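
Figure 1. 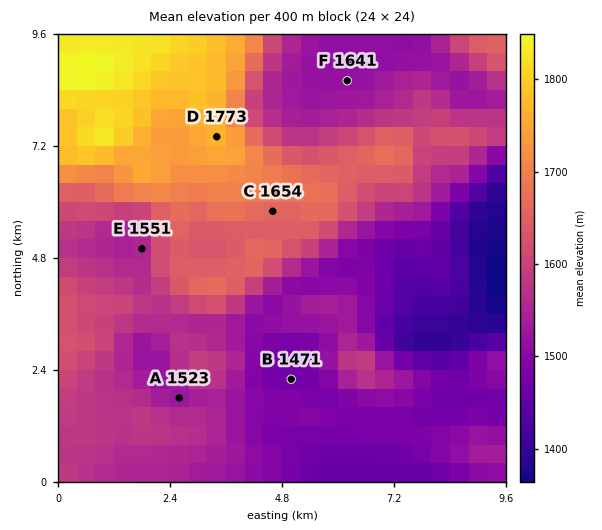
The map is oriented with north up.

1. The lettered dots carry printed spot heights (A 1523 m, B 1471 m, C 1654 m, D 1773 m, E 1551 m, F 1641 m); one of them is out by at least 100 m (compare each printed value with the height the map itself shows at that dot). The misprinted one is F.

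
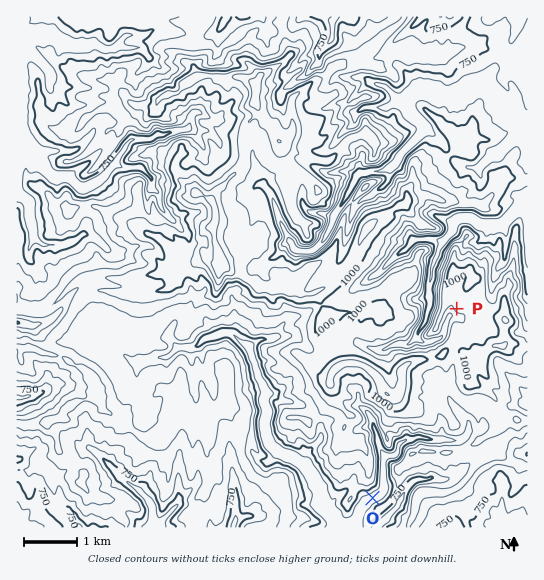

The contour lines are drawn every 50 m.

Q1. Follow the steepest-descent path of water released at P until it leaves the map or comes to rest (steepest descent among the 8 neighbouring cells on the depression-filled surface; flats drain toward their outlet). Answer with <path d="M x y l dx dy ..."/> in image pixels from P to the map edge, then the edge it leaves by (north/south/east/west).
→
<path d="M457 309l-8 8-4 9 0 5-7 8-3 0-5 3-8 0-5-5 2-7 7-9 0-6 4-9-1-21 2-7 0-9 2-2 1-6 4-7 0-4 1-3 3-2 1-4 8-8 2-3 0-7 6-5 11 0 9 7 23 0 20-20 4-3 1-3"/>
exit: east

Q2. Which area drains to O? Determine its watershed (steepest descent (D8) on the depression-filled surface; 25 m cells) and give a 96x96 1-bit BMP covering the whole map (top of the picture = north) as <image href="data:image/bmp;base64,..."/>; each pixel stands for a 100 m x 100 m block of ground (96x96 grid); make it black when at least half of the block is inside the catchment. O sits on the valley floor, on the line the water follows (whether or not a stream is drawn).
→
<image width="96" height="96" href="data:image/bmp;base64,Qk2+BAAAAAAAAD4AAAAoAAAAYAAAAGAAAAABAAEAAAAAAIAEAAATCwAAEwsAAAIAAAAAAAAA////AAAAAAAAAAAAAAAAAAAAAAAAAAAAAAAAAAAAAAAAAAAAAAAAAAAAAAAAAAAAAAAAAAAAAAAAAAAAAAAAABwAAAAAAAAAAAAAABwAAAAAAAAAAAAAAD4AAAAAAAAAAAAAAD4AAAAAAAAAAAAAAD8AAAAAAAAAAAAAAD8AAAAAAAAAAAAAAD8AAAAAAAAAAAAAAD8AAAAAAAAAAAAAAD+AAAAAAAAAAAAAAD/AAAAAAAAAAAAAAD//wAAAAAAAAAAAAH//+AAAAAAAAAAAB////gAAAAAAAAAAB////4AAAAAAAAAAB////8AAAAAAAAAAA////+AAAAAAAAAAA////+AAAAAAAAAAA////+AAAAAAAAAAB////+AAAAAAAAAAD////8AAAAAAAAAAD////8AAAAAAAAAAD/j//4AAAAAAAAAAH/j//gAAAAAAAAAAH/D//AAAAAAAAAAAH/D/+AAAAAAAAAAAD8D/+AAAAAAAAAAAB4B/+AAAAAAAAAAAAAAf+AAAAAAAAAAAAAAA8AAAAAAAAAAAAAAAQAAAAAAAAAAAAAAAAAAAAAAAAAAAAAAAAAAAAAAAAAAAAAAAAAAAAAAAAAAAAAAAAAAAAAAAAAAAAAAAAAAAAAAAAAAAAAAAAAAAAAAAAAAAAAAAAAAAAAAAAAAAAAAAAAAAAAAAAAAAAAAAAAAAAAAAAAAAAAAAAAAAAAAAAAAAAAAAAAAAAAAAAAAAAAAAAAAAAAAAAAAAAAAAAAAAAAAAAAAAAAAAAAAAAAAAAAAAAAAAAAAAAAAAAAAAAAAAAAAAAAAAAAAAAAAAAAAAAAAAAAAAAAAAAAAAAAAAAAAAAAAAAAAAAAAAAAAAAAAAAAAAAAAAAAAAAAAAAAAAAAAAAAAAAAAAAAAAAAAAAAAAAAAAAAAAAAAAAAAAAAAAAAAAAAAAAAAAAAAAAAAAAAAAAAAAAAAAAAAAAAAAAAAAAAAAAAAAAAAAAAAAAAAAAAAAAAAAAAAAAAAAAAAAAAAAAAAAAAAAAAAAAAAAAAAAAAAAAAAAAAAAAAAAAAAAAAAAAAAAAAAAAAAAAAAAAAAAAAAAAAAAAAAAAAAAAAAAAAAAAAAAAAAAAAAAAAAAAAAAAAAAAAAAAAAAAAAAAAAAAAAAAAAAAAAAAAAAAAAAAAAAAAAAAAAAAAAAAAAAAAAAAAAAAAAAAAAAAAAAAAAAAAAAAAAAAAAAAAAAAAAAAAAAAAAAAAAAAAAAAAAAAAAAAAAAAAAAAAAAAAAAAAAAAAAAAAAAAAAAAAAAAAAAAAAAAAAAAAAAAAAAAAAAAAAAAAAAAAAAAAAAAAAAAAAAAAAAAAAAAAAAAAAAAAAAAAAAAAAAAAAAAAAAAAAAAAAAAAAAAAAAAAAAAAAAAAAAAAAAAAAAAAAAAAAAAAAAAAAAAAAAAAAAAAAAAAAAAAAAAAAAAAAAAAAAAAAAAAAAAAAAAAAAAAAAAAAAAAAAAAAAAAAAAAAAAAAAAAAAAAAAAAAAAAAAAAAAAAAAAAAAAAAAAAAAAAA="/>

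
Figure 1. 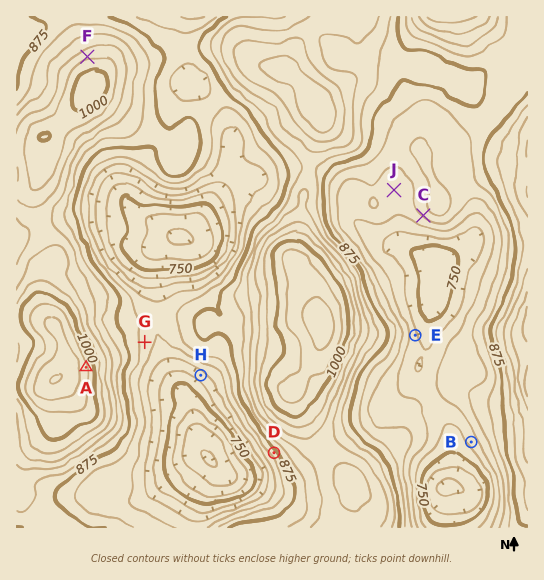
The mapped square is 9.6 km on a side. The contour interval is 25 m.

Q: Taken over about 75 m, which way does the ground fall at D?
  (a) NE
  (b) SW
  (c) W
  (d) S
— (b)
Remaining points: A E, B SW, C SW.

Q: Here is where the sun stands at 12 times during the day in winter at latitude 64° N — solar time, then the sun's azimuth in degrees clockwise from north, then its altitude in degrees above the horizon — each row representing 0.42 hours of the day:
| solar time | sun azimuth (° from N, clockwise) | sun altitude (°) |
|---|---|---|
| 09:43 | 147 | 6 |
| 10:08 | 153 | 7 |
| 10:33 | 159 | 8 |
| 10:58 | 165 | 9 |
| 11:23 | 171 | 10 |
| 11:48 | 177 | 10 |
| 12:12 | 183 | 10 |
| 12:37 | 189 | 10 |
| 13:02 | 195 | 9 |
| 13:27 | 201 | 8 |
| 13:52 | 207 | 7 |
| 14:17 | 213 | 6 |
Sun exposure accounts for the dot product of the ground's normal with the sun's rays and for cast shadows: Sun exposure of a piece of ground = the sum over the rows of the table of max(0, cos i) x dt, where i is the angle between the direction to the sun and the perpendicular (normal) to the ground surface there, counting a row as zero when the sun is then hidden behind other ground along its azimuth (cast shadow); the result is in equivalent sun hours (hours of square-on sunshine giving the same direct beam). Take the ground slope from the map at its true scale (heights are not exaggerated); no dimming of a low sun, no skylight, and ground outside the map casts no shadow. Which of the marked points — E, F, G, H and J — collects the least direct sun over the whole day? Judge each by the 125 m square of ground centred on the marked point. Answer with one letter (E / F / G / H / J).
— F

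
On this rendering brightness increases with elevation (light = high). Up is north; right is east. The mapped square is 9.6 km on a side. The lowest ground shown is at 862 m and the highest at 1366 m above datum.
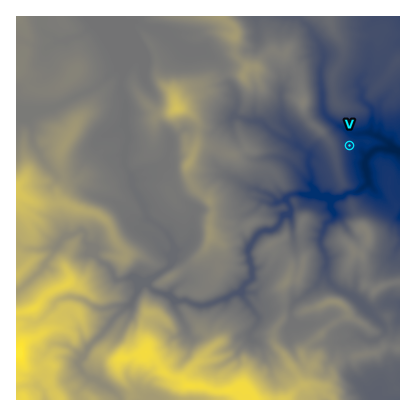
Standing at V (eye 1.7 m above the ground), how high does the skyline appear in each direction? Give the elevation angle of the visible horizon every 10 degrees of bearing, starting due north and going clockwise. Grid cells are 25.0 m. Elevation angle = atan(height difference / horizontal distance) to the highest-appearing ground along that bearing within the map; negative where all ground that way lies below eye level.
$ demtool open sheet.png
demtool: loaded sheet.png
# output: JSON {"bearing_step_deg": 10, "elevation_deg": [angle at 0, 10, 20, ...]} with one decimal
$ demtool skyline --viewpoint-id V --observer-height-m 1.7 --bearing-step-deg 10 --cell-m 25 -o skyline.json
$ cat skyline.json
{"bearing_step_deg": 10, "elevation_deg": [5.0, 4.3, 3.4, 2.2, 1.8, 1.4, 0.2, -0.2, -0.5, -1.6, -2.6, -0.6, -0.1, 0.0, 0.0, 0.9, 3.2, 5.8, 4.6, 4.5, 6.4, 8.6, 10.6, 12.2, 13.4, 14.2, 14.5, 14.4, 13.7, 12.2, 10.6, 7.6, 6.3, 4.0, 5.3, 5.6]}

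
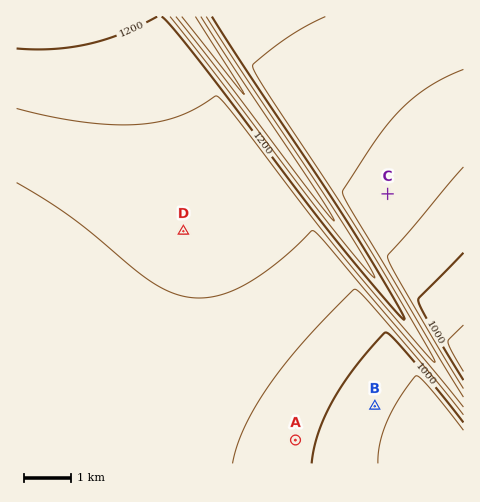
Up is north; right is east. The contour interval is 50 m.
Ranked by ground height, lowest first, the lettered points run B A C D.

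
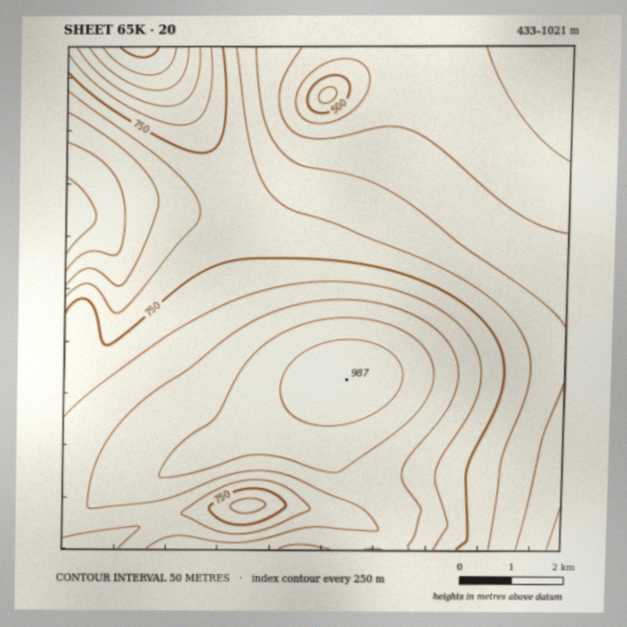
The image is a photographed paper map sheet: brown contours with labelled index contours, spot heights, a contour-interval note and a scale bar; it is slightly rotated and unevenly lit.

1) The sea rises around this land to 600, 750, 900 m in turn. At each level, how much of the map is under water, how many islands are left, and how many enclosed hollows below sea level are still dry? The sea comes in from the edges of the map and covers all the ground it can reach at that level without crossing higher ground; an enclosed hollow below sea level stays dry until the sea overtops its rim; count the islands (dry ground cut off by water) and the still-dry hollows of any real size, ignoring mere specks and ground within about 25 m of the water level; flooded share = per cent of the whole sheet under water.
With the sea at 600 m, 15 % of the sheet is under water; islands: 0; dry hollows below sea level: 0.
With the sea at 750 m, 51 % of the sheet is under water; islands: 0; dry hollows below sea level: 1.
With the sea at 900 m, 88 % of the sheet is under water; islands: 1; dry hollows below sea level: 0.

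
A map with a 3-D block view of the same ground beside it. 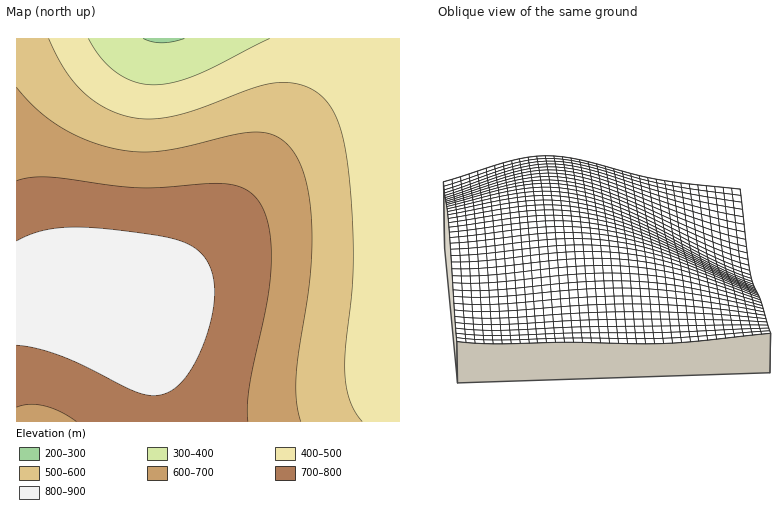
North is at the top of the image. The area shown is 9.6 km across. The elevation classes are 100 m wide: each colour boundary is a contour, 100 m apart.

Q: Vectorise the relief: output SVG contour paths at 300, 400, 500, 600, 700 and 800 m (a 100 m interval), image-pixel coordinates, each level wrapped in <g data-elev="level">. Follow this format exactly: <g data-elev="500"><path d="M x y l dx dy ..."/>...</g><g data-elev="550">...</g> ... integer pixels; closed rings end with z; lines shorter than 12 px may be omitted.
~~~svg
<g data-elev="300"><path d="M184 38l-22 5-10-1-9-4"/></g><g data-elev="400"><path d="M270 38l-75 38-23 7-18 2-20-3-18-9-14-15-14-20"/></g><g data-elev="500"><path d="M362 422l-7-10-5-12-5-26 0-24 7-56 1-28 0-44-4-48-4-24-4-20-7-16-7-12-10-10-11-6-14-3-14 0-24 5-54 20-25 8-23 3-22-2-26-10-22-16-17-21-16-32"/></g><g data-elev="600"><path d="M301 422l-5-22 0-24 14-96 2-54-2-26-5-22-6-18-9-12-7-8-8-4-9-3-10-1-20 2-50 13-24 4-24 1-24-4-28-8-26-14-23-16-21-23"/></g><g data-elev="700"><path d="M248 422l-1-16 2-18 18-86 4-40 0-22-3-18-6-14-8-12-12-9-18-3-80 4-28-2-66-9-18 0-16 4"/><path d="M16 407l14-3 14 2 16 6 16 10"/></g><g data-elev="800"><path d="M16 345l22 4 26 8 74 36 14 3 10-2 10-3 8-8 8-10 8-13 14-34 3-18 2-16-3-20-8-16-12-10-20-7-56-9-44-3-30 4-26 10"/></g>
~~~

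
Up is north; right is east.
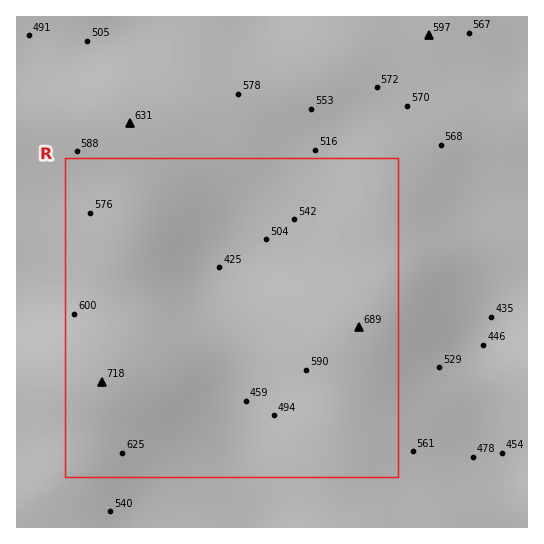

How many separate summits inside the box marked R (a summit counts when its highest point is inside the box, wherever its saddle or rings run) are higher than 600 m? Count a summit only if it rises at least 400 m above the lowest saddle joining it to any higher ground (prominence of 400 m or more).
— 0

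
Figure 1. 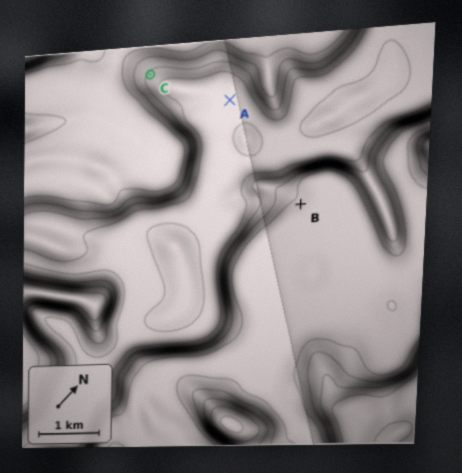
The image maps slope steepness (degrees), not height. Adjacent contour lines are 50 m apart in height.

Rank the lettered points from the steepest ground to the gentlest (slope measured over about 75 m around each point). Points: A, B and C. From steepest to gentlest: C B A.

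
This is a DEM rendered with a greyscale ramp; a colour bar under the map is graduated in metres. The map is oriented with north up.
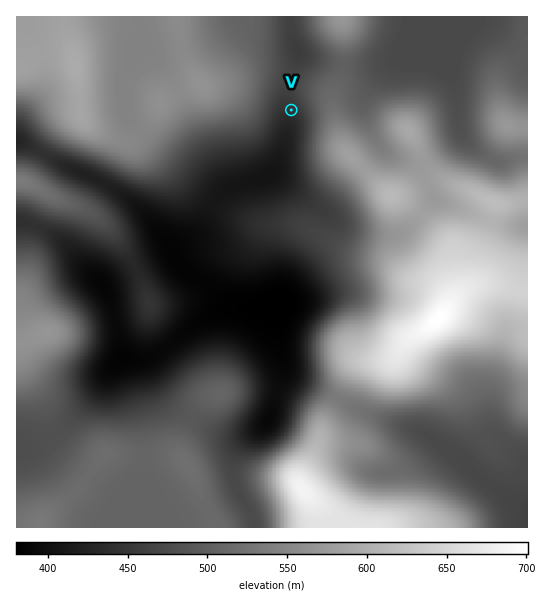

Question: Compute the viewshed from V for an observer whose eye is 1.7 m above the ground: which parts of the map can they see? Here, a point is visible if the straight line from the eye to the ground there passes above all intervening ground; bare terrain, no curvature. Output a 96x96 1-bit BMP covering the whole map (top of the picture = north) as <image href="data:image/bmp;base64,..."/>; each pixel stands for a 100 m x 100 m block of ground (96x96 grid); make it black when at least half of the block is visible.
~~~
<image width="96" height="96" href="data:image/bmp;base64,Qk2+BAAAAAAAAD4AAAAoAAAAYAAAAGAAAAABAAEAAAAAAIAEAAATCwAAEwsAAAIAAAAAAAAA////AAAAAAAEAAAAA8AAAAAAAACOAAAAB8AAAAAAAAD+AAAAB8AAAwAAAAD/AAAAB8AABgAAAAD/AAAAA4AAHgAAAAD/AAAAAYAAPgAAAAD/AAAAAIAA/AAAAAD/AAAAAIAD/AAAAAD/AAAAAAAH+AAAAAD+AAAAAAB/4AAAAAAeAAAAAH//wAAAAAAAAAAAAH//wAAAAAAAAAAAgH//gAAAAAAAAAABgD//gAAAAAAAAP8HAAH/gAAAAAAAA///AAB/gAAAAAAA////AAA/gAAAAAAA///+AAAf8AAAAAAA///+AAAP8AAAAAAA///8AAAP8AAAAAAA///8AAAH4AAAAAAA///8AAAH4AAAAAAB///8AAAD4AAAAAAB///8AAADwAAAAAAB+D//AAABwAAAAAAD8B////AAgAAAAAAD8A////AAAAAAAAAH8Af///AAAAAAAAAB8AH///AAAAAAAAAA8AD//+AAAAAAAAAAeAB//8AAAAAAAAAAOAA//4AAAAAAAAAAHAAA/gAAA/gAAAAAHAAAAAAA//wAAAAAPgAAAAAA//wAAAAA/gAAAAAA//4AAAAB/gAAAAAA//4AAAAH/gAAAAAAf/wAAAAP/gAAAAAAP/AAAAAf/gAOAAAAH4AAAAA/+AA+AAAADgAAAAA/4AB+AAAAAAAAAAA/AAB/AAAAAAAAAAAAAAD+AAAAAAAAAAAAAAD+AAAAAAAAAAAAAAH+AAAAAAAAAAAAAAH8AAAAAAAAAAAAAAH8AAAAAAAAAAAAAACAAAAAAAAAAAAAAAAAAAAAAAAAAAAAAAAAAAAAAAAAAAAAAAAAAAAAAAAAAAAAAAAAAAAAAAAAAAAAAAAAAAAAAAAAAAAAAAAAAAAAAAAAAAAAAAAAAAAAgAAAAAAAAAAAAAADgAAAAAAAAAAAAA//gAAAAAAAAAAAAP//AAAAAAAAAAAAA///AAAAAAAAAAAAA//+AAAAAAAAAAAAAf/+AAAAAAAAAAAAAP/+AAAAAAAAAAAAAD/8AAAAAAAAAAAAAB/8AAAAAAAAAAAAAA/8AAAAAAAAAAAAAAf8AAAAAAAAAAAAAAP8AAAAAAAAAAAAAAH+AAAAAAAAAAAAAAH/gAAAAAAAAAAAAAH/wAAAAAAAAAAAAAH/4AAAAAAAAAAAAAP/4AAAAAAAAAAAAAP/8AAAAAAAAAAAAAf/4AAAAAAAAAAAAAf/4AAAAAAAAAAAAA//wAAAAAAAAAAAAA//wAAAAAAAAAAAAB//gAAAAAAAAAAAAB//gAAAAAAAAAAAAB//AAAAAAAAAAAAAB/AAAAAAAAAAAAAAB/AAAAAAAAAAAAAAA/AAAAAAAAAAAAAAAeAAAAAAAAAAAAAAAGAAAAAAAAAAAAAAAAAAAAAAAAAAAAAAAAAAAAAAAAAAAAAAAAAAAAAAAAAAAAAAAAAAAAAAAAAAAAAAAAAAAAAAAAAAAAAAAAAAAAAAAAAAAAAAAAAAAAAAAAAAAAAAAAAAAAAAAAAAAAAAAAAAAAAAAAAAAAAAAAAAAAAAAA="/>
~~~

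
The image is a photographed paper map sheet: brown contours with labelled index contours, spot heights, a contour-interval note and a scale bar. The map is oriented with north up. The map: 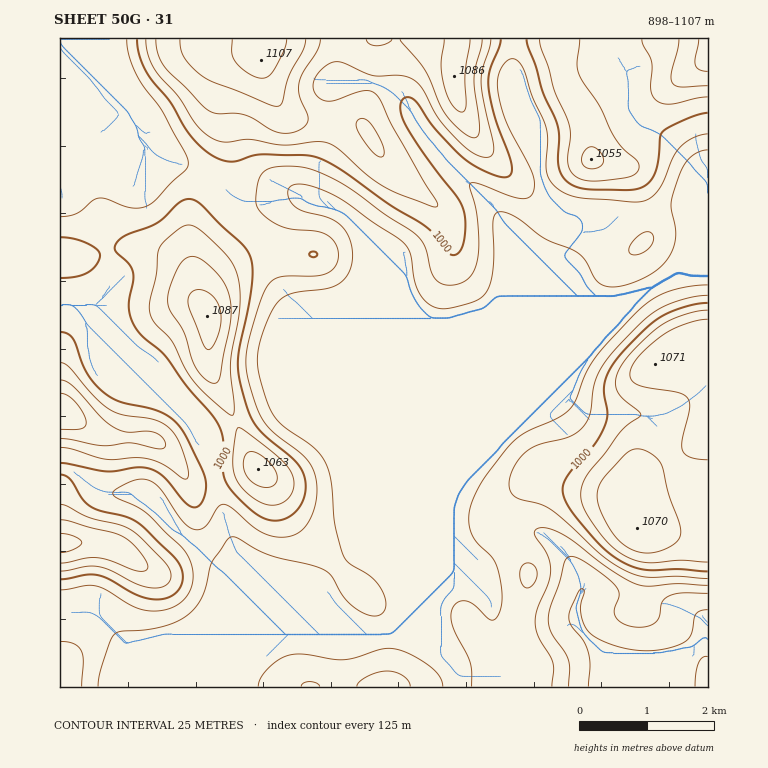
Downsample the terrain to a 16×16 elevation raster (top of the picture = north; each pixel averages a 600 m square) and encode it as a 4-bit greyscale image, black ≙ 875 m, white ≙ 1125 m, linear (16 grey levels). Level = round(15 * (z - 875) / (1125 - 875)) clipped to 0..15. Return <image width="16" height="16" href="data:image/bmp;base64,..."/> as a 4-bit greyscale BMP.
<image width="16" height="16" href="data:image/bmp;base64,Qk32AAAAAAAAAHYAAAAoAAAAEAAAABAAAAABAAQAAAAAAIAAAAATCwAAEwsAABAAAAAAAAAAAAAAABEREQAiIiIAMzMzAERERABVVVUAZmZmAHd3dwCIiIgAmZmZAKqqqgC7u7sAzMzMAN3d3QDu7u4A////AGRERVVUVTERVVRERERVIjJ4hURFREUzVbuFVVREVUi6h2d4VERWe7qImKlUREZ6usqXhURERFibl3l0RERER7t3i3RERERFm3eslURFRERXh5qHZEdURVR3iHZVeFVVZGVnZWiYdnl0VViZmpiWioZVe8yZi5aYiVas7aqsl5ib"/>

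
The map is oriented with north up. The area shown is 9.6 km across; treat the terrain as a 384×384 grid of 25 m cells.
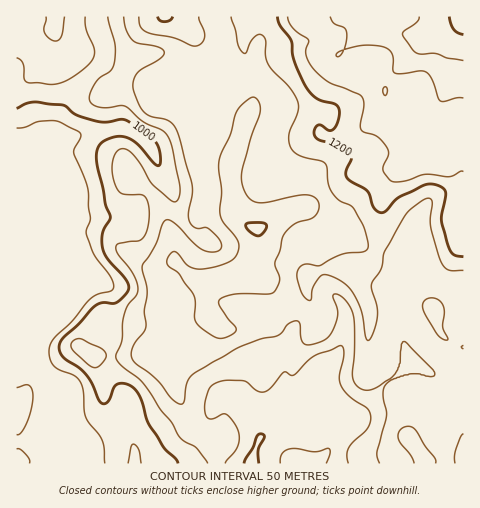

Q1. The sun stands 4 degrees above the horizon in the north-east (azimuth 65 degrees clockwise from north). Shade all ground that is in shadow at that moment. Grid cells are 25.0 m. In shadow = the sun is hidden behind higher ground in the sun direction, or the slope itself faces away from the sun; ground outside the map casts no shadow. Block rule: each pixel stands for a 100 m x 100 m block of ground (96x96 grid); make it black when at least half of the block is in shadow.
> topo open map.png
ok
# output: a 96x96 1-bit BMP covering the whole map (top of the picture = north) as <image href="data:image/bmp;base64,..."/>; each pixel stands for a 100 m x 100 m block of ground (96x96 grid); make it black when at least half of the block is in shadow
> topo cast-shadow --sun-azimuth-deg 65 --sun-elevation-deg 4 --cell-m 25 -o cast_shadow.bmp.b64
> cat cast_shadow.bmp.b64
<image width="96" height="96" href="data:image/bmp;base64,Qk2+BAAAAAAAAD4AAAAoAAAAYAAAAGAAAAABAAEAAAAAAIAEAAATCwAAEwsAAAIAAAAAAAAA////AAAAAAAAA+P//gA/4A///AYAD+f//8AfwAf//AYAH////+AMAAP/+AQAP///++AAAAP/+AwAf///+cAAAAH/8AwA////8AAAAIH/4A4B////8AAAAcP/wA4D////8AAAAcf/wAQH////8AAAAI//gAAP////8AAAAI//gAAP////8AAAB4//gAAf////4AAAB///wAAf////4AAAD///4AAf////wABwD///wAAf////wADwD///gAA/////gADwD//gAAD/////gADwD//gAAD/////AABwB//gAAD////+AAAAB//AAAD////8AAAAB//AAAD////8AAAAB//AAAD//z/4AAAAA//gABz//x/wAAAAI//gAP7//h/wAAAAcf/gB/5/+B/gAcAA+P/gD/w/8B/gB+AAfD/gH/A/8D/gD+AAfh/gH+B/8H/wD8AAPh/gP8D/8H/8H4AAPh/gP8B//H/8HwAAHh/gf4B//j/8PwAAHh/gf4A//z/8PgAAHx/wf4A////8PgABjx/gP4A////4fgADjh/gPwAf///4fgADDh/gHgAf///4/gAAHD/ADAAf///5/gAAHD/AAAA////5/gAAPH+AAAAf///7/AAAPH+AAAAf////+AAAOD8AfwAf////4AAAGB4Af+AP////gAAAEAAAf/kH////AAAAAAAAf/8H////AD4AAAAAf/8D////AP+AAAAAf/4B//x/A//AAAAAf/wA//h/A//gAAAAf/wD//j/h//gAAAAf/wH//D/j//gAAB4P/wf//D/D//gAAH4P/j///H/H//AAA/8P/j///H/H/8AAB/8H/j///H+H/4AAD/8H/j///z+P/wAAD/8D/j///x+f/gAAD/8D/h///w8//gAAD/8B/x///wd//gAAH/8B/w///wP//gAAP/8B/wP//4H//gAAf/8B/xj//4H//gAAP/8B/wB//8H//gAAP/8A/gA//8P//gAAP+AA/gAf/4P//gAAP8AAeAAP/4f//gAAf4AAIAP//4f//gAB/4AAAA///w//fgAH//+AAB///w/+fwAf///4AD///B/+fwAf///8AD///H/+fwAf/7/4AD/////+f4Afz4/wAB/////8P4APz+fgAA/////8P8APj//gAAf////4H8APj/4AAAP////4D8APn/4AAAH////gB8H/v/4AAAD///8AB8P///4AAAO///4AD8f///8AAAOP5/4AD/////8AQAODw/wAB/////8A8AGAAfwAB/////8B+AAAAPwAA////98D/AAAAPwAA////4YD/AAAAHgAB////wAD/AAAAHAAH////gAB+AAAHAAAP////A/B+AAAf4AAP///+A/8eA4A//8AP///4A//EB8B///wH///wA//AB8A///+D///gA//AB8A///+D///gAf/AB8Af///D///4AH/Ah8Af//+D///+AB4D44AP//4D8//+AAAH4QAH//AD8f/MAAAPwAAD/+AD8P+AAAAHwAAB/8AB8H+AAAADw="/>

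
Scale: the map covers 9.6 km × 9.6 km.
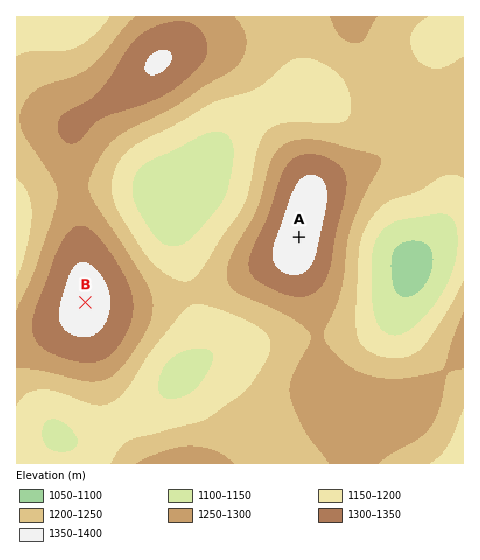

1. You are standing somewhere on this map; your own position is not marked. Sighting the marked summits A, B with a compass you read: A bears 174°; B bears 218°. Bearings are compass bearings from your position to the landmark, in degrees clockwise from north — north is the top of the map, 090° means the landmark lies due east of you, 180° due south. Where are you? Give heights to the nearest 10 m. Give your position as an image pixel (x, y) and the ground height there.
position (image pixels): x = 280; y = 54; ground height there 1210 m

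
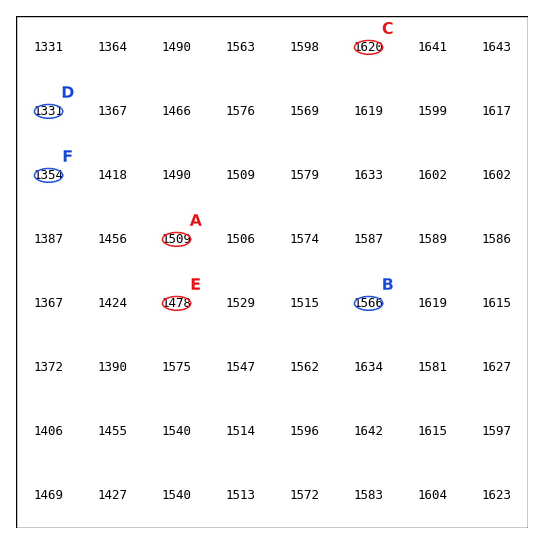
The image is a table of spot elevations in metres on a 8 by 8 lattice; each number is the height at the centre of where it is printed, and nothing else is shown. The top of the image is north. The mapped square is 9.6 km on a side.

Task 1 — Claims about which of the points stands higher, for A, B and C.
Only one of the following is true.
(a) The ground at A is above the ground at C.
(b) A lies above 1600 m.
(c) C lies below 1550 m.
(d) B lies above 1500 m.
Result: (d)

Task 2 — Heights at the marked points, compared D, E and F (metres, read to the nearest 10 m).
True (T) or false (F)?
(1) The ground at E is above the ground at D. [T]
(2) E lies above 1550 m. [F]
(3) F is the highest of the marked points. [F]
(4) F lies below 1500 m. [T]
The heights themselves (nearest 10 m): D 1330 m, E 1480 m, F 1350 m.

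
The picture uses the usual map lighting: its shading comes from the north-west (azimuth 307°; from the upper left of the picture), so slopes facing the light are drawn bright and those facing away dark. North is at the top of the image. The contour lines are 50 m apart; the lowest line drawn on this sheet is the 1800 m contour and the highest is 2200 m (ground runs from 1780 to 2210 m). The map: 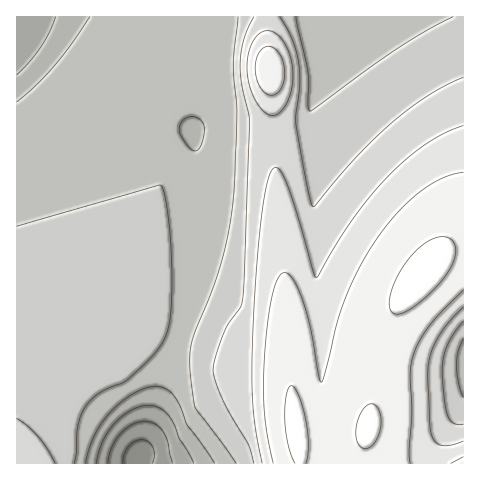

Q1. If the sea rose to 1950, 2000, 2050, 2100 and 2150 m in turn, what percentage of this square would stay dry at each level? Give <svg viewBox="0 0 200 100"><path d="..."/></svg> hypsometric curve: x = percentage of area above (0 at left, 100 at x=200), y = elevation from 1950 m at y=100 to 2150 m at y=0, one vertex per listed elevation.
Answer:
<svg viewBox="0 0 200 100"><path d="M189 100l-56-25-54-25-23-25-21-25"/></svg>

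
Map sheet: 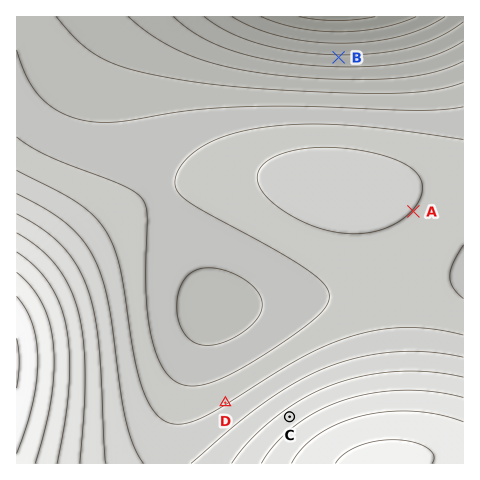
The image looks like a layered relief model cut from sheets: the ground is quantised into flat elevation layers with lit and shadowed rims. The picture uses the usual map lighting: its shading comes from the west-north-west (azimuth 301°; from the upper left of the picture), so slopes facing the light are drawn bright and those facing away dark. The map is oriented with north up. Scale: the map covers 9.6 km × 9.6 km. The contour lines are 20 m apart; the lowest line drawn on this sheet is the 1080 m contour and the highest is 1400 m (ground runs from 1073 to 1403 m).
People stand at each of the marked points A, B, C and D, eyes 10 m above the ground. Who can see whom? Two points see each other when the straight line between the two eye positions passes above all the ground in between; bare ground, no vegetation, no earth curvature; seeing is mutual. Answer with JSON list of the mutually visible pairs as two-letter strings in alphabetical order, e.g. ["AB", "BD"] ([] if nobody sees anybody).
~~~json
["AC", "AD", "CD"]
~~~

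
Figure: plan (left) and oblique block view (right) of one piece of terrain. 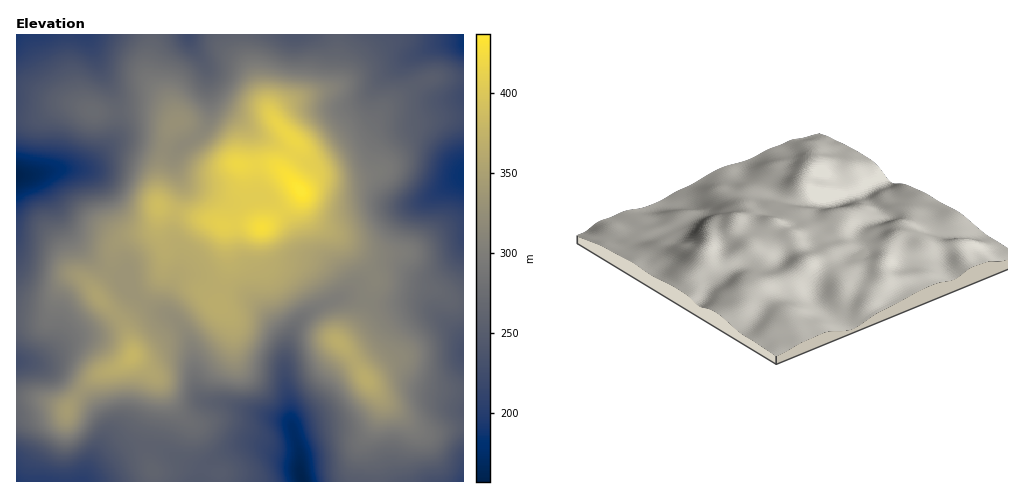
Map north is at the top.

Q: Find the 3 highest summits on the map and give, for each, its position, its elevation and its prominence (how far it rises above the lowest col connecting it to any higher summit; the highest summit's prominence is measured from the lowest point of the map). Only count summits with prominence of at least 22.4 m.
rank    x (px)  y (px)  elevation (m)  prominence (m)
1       301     191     437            280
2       132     355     378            43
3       339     343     368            59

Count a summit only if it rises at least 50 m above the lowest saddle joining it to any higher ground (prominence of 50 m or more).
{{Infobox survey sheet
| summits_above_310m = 2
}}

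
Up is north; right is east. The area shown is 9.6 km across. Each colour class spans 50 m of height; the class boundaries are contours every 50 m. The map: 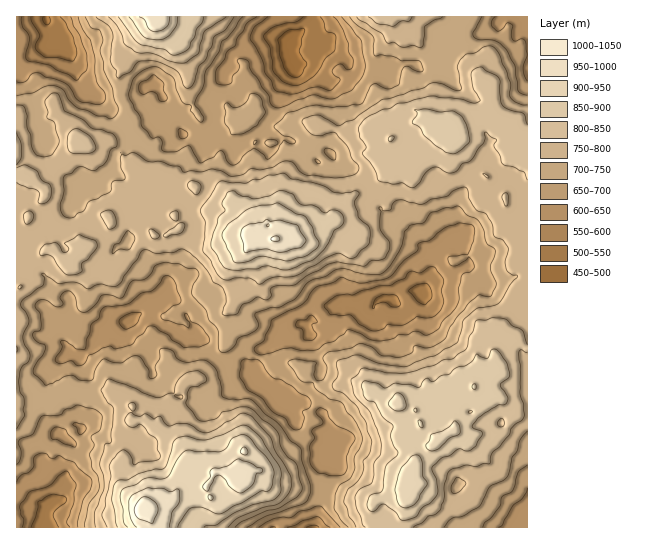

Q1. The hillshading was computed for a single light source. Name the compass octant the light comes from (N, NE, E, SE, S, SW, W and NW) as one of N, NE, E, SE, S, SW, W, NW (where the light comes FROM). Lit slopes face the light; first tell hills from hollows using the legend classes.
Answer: W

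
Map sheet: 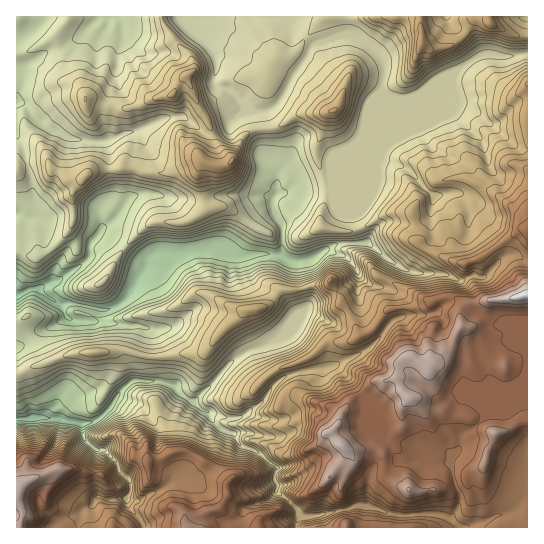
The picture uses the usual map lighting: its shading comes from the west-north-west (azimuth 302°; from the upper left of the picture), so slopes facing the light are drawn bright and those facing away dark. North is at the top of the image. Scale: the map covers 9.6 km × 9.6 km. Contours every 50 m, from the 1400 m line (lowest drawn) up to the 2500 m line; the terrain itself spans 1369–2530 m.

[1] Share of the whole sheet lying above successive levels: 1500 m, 97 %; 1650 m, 84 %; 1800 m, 56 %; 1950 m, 41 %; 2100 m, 29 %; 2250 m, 20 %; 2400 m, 4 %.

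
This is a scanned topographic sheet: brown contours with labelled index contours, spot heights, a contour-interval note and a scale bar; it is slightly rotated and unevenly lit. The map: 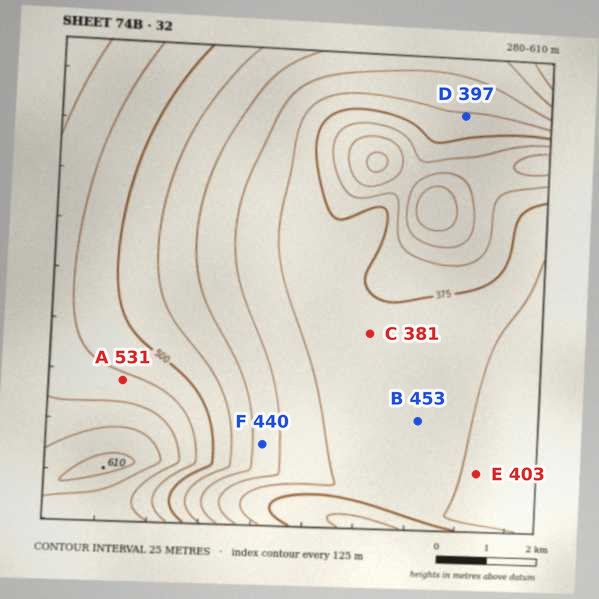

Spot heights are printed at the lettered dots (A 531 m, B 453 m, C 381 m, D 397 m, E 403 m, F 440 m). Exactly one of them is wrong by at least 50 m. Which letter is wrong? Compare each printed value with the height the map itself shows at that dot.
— B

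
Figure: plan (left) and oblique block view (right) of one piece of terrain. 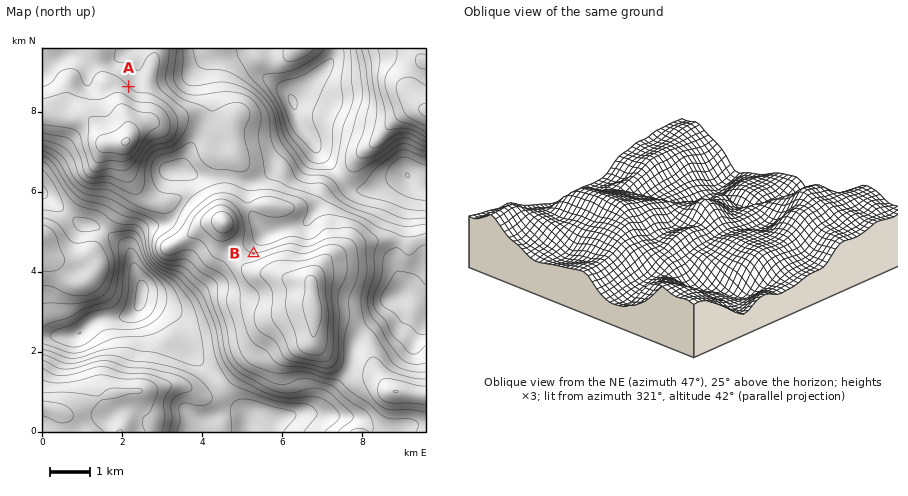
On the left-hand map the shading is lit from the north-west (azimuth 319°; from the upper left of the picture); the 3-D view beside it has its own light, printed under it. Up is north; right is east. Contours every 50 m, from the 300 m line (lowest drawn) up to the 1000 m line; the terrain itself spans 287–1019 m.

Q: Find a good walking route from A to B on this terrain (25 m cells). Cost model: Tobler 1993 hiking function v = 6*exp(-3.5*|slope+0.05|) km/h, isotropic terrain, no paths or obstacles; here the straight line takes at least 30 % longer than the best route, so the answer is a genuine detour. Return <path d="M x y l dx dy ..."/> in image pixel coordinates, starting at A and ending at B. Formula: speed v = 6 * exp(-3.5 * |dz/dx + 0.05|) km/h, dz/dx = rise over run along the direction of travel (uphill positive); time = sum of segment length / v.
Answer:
<path d="M128 86l8 4 14 0 22 12 2 2 12 6 4 4 24 50 8 8 8 14 6 6 10 20 0 30 6 10 2 2"/>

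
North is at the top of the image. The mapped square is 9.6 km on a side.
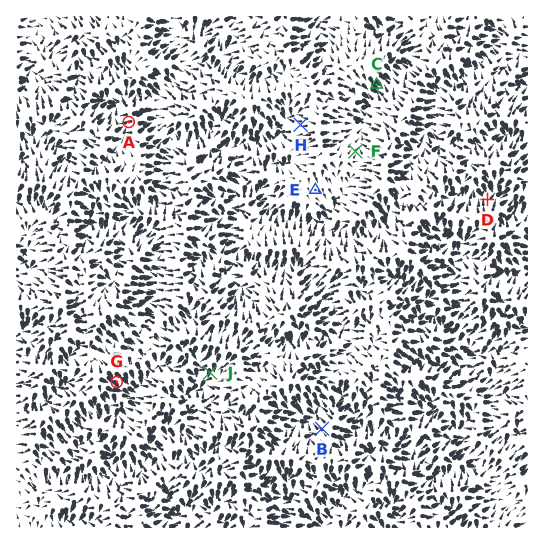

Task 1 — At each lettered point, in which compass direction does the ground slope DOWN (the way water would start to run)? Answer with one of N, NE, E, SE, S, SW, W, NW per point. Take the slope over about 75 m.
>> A W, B NW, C SE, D N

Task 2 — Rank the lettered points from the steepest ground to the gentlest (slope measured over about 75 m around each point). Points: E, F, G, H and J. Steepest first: G J H F E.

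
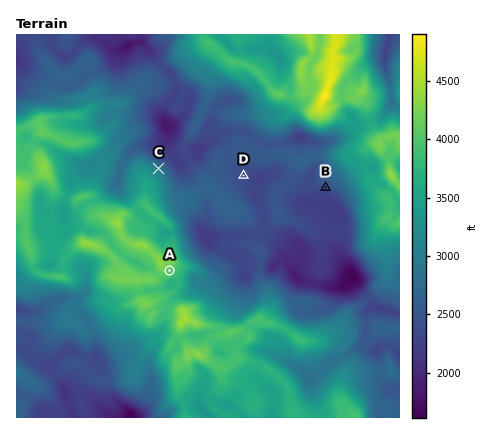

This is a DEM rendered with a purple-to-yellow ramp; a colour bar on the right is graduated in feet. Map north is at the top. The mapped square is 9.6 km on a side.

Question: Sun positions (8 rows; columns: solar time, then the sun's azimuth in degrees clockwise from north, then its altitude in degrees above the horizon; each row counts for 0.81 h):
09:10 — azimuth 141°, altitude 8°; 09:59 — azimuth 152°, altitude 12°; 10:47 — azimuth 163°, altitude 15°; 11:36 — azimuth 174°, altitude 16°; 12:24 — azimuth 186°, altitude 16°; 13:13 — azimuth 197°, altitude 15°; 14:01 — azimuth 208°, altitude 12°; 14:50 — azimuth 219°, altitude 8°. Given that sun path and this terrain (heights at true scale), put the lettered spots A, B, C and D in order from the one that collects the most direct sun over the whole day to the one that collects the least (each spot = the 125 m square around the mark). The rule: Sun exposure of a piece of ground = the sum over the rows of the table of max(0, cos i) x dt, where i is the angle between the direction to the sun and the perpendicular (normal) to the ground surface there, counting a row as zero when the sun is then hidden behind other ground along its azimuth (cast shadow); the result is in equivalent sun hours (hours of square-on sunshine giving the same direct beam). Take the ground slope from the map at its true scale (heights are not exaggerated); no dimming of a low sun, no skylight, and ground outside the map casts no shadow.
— B > A > D > C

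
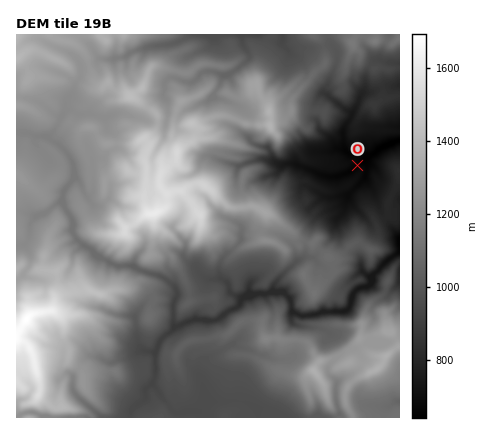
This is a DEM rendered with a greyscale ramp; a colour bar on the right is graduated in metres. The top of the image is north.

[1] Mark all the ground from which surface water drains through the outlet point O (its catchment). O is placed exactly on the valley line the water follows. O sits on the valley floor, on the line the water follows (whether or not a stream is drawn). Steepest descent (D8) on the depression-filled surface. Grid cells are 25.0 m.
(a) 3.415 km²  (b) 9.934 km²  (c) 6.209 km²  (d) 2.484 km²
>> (c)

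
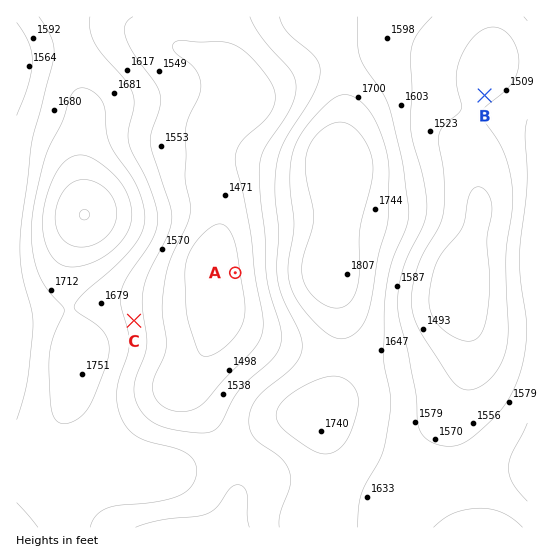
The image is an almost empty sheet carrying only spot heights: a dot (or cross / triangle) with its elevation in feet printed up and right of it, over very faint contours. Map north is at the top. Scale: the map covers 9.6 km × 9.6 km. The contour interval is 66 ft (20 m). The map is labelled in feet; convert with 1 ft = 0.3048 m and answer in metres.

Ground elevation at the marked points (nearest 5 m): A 435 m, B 455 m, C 490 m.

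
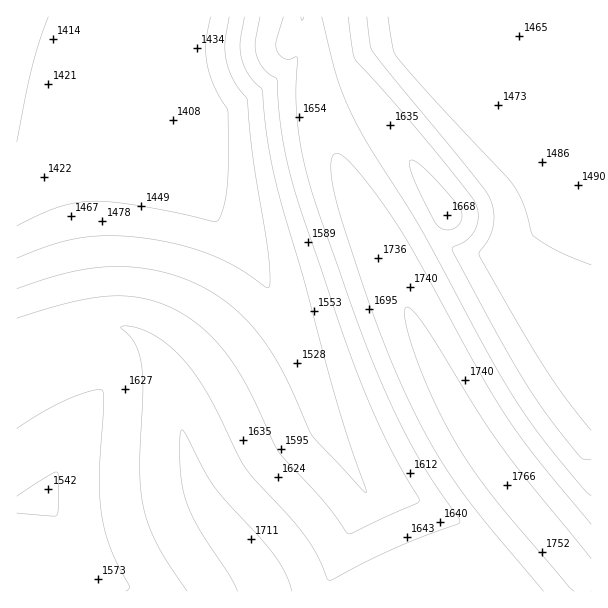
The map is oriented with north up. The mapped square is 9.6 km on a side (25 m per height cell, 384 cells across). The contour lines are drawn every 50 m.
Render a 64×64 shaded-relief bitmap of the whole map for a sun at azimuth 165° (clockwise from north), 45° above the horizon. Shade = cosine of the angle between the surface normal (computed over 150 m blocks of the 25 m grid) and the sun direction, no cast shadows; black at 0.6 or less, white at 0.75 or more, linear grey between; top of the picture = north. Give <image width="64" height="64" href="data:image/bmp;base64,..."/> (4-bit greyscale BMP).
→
<image width="64" height="64" href="data:image/bmp;base64,Qk12CAAAAAAAAHYAAAAoAAAAQAAAAEAAAAABAAQAAAAAAAAIAAATCwAAEwsAABAAAAAAAAAAAAAAABEREQAiIiIAMzMzAERERABVVVUAZmZmAHd3dwCIiIgAmZmZAKqqqgC7u7sAzMzMAN3d3QDu7u4A////AKqqqpd4mrzMzMzMzLu6mqqqhmZnd4iImZqqq7vP/t3dqqqqqZqrvMzMzMzMy7qaqqqWVmZ3eIiJmaqqq87u3cyqqqqru7zMzMzMzMzMuZmZqpZVVmZ3eIiJmZqs7u3cuqqqqqu7u8zMzMzMzMuYmZmZmFVVVmZ3eIiJmb7u7cuoqqqqq7u7u8zMzMzMyoiImZmZVEVVZmZ3d4ib3u7cupeqqqq7u7u7vMzMzMyoiIiImZlkREVVVmZ3eL3u7cuphqqqqqqru7u7vMzMy4iIiIiJmYQzREVVVmeb7u7cuph2qqqaqqqru7u7vMy5iIiIiIiJhjMzREVVec7u7dyph2WZmZqqqqqqu7u7y5iIiIiIiIiHMiMzRFit7u7dy5h2VaqZqqqqqqqqu7u6iIiIiIiIiIhSIjRXnN7u7dy6h2VVy6mZmZqqqqqqu7mIiIiIiIiIiIZWaJve7u7dy6l2VUXu26mZmZmqqqqrqIiIiIiIiIiIqqq83d7u7dy6mGVURu7uuZmZmZmaqqqZmIiIiIiIiIm7vM3d3u7dy6mHZURG7u7ZmZmZmZmaqpmZmIiIiIiIirvMzd3d3dzLmHZVREXu7uuZmZmZmZmpmZmZmIiIiIiru8zN3d3dzLqHZVRFVe7u7ZmZmZmZmamZmZmZmIiIibu7zMzd3dzLqYdlVVVU7u7uuZmZmZmZqZmZmZmZmIiKu7vMzN3dzLqYdlVVVmXu7u7amZmZmZmZmZqqqqqZmKu7u8zMzMzLupdmVVVmdu7u7uuZmZmZmZmZmqqqqqqqq7u7zMzMzMuph2ZVVmd47u7u7amZmZmZmZmZmqqqqqqru7vMzMzMuph3ZVVmd4ju7u7uyZmZmZmZmZmZqqqqqqu7u8zMzMu6mHZmZmd4ie7u7u7bmZmZmZmZmZmZqqqqq7u7zMzMu6mIdmZmd4iZ7u7u7uypmZmZmZmZmZmZqaqru7u8zMu7qYd2Zmd4iZnu7u7u7bqpmZiJmZmZmZmZqqu7u7vMu7qYh2Zmd4iZmu7u7u7u26qqmIiJmZmZmZmqq7u7u7u7qph3Zmd4iZmq7u7u7u7cuqqIiIiJmZmZmqqru7u7u7upiHdmd4iZmqrN7u7u7t3LqXeIiIiJmZmaqqu7u7u7uqmHd2d3iJmaqnm83u7u7cuXd3eIiIiJmZqqq7u7u7u6mId3d3iJmaqqNFebzd3duXZnd3iIiIiImqqru7u7u6qYd3d3iJmaqqozM0V4mamGVWZnd3iIiIiqqqu7u7u6qZh3d3eImZqqqjMzMzREVERVVmZ3d3iIiaqqq7u7u7qph3d3eImZqqqqMzMzMzMzREVVZmd3d4iKqqqru7u7qpmHd3d4iZmqqqozMzMzMzNERVVWZnd3d4qqqqq7u7uqmId3d4iZmqqqqjMzMzMzM0REVVZmZnd3mqqqqru7uqmYd3d3iJmaqqqqMzMzMzMzRERFVWZmZ3iqqqqqu7uqqYh3d3iJmaqqqqozMzMzMzNEREVVVmZmeaqqqqq7uqqZh3d3eImZqqqqqjMzRERERERERFVVZmaKqqqru7u6qZh3d3eJmZmqqqqqMzREREREREREVVVWaJqqqru7u6qpiHd3rN3LqqqqqqozRERERERERERFVVZ5mqqqu7u7qpmHd43///7LqqqqqjRERERERERERERVVomaqqq7u7qqmId3z////9y6qqqqNERERERERERERFVomZqqqru7uqmYd2nv///+3LuqqqpERERVVUREREREVomZmqqqq7uqqYd2fN3u7t3Lu6qqqkRERVVVVURERFV4mZmaqqqqqqqYh2adupmau7u6qqqqZVVVVVVVVVVWZ4mZmZmqqqqqqZh3Z8yoZVeJqqqqqqqYh3dmZmZmZ3iJmZmZmZqqqqqpiHZqy5dURWiaqqqqqpqqqZmZmImZmZmZmZmZmaqqqpmHZoy6hkRFaJmqqqqqmqqru7u7qqqpmZmZmZmZmqqqmIdmvKhkREV4maqqqqqaqru7u7u7qqqZmZmZmZmZmqmYd2jLl1Q0VniZqqqqqpmqu7u7u7uqqpmZmZmImZmZmZh3e7l1Q0VniZqqqqqqmaqru7u7u7qqqZmZiIiImZmZiHecqGQzRXiJmqqqqqqZqqu7vMu7u6qpmZiIiIiJmZmId7qGVDRWeJmqqqqqqpmqq7vMzLu7u6qpmIiIiImZmYh5uXVDRWeJmaqqqqqqmZqru8zMy7u7u7qZiHd4iJmZiIuoZDNFeImaqqqqqqqZmqq7vMzMu7u7u7uYd3eImZmYmoZUNFZ4maqqqqqqqomZqru8zMy7u7u8zcqHd4iZmZipdUNFZ4mZqqqqqqqqiJmqu7vMzMu7u7zN7tp3eJmZmahkNEV4iZqqqqqqqqqImZqru8zMy7u7u8ze/8h4maqZl1Q0VniZqqqqqqqqqoiJmqq7vMy7u7uqu83v/ZiZqqmFREVniZqqqqqqqqqqiIiZqru7u7u7qqqqq87/2ZqqqWVEVniaqqqqqqqqqqqIiJmaq7u7u7qqmYiJq977mqu6dVZ4mqqqqqqqqqqqqoiIiZqqu7u7uqmHdmZ4m8uaq7uYmaqqqqqqqqqqqqqqiIiImaq7u7uqmIZlRFZ5q6q7u7u7u6qqqqqqqqqqqqp3eIiZqqu7u6qYdlQzRWiaqru7u7u7uqqqqqqqqqqqqnd4iImaqru7qph2VDNFaJqqu7zLu7u6qqqqqqqqqqqq"/>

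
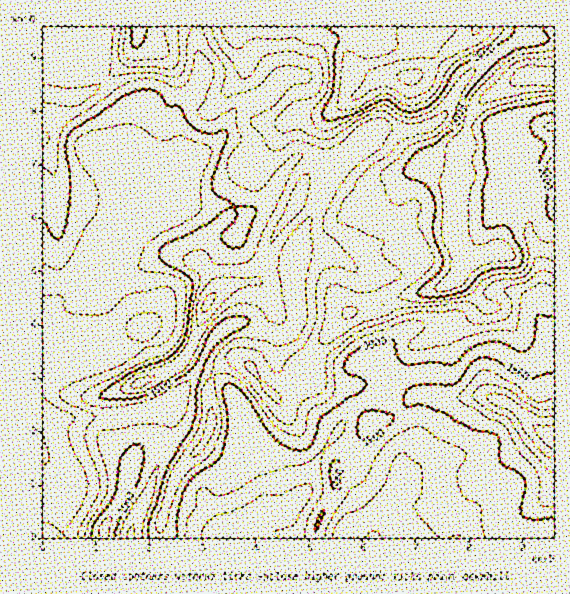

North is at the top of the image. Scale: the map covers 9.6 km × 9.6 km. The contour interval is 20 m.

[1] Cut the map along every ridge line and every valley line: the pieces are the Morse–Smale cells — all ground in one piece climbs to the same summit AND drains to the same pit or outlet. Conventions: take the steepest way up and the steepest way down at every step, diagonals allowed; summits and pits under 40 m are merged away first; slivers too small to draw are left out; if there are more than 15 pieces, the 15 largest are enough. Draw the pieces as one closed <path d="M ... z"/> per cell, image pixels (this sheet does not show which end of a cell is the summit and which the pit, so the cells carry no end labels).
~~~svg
<path d="M553 26l-25 0-7 13-17 10-32 22-14 17-15 28-8 7-20 7-22 0-12-3-5 2-36 32-12 14 1-7-10-7-12-6-9 1 3-47-8-25-5-6-3-1 5-5 5-45-98-1 0 19 5 20 0 10-7 14-16 16-2 6 2 50-8 16-47 49-1-34-4-20-4-7-20-16-12-7-22-21-8-4-11-1 0 301 75 0 31-6 17-8 5 12 0 17-3 11-12 28-6 22-15 28-3 17 31-1-1-16 13-41 9-15 19-20 7-12 2-8-2-38 5-14 9-10 8-4 14 3 9 9 9 14 12 12 4 1 16-9 14-13 8-27 12-16 20-20 30-7 17-9 33-6 23-9 6-6 7-19 11 1 22-7 5-19 7-13 10-12 7-2 27-1z"/><path d="M457 278l-16 9-12 4-33 6-17 9-30 7-20 20-12 16-8 27-14 13-16 9-4-1-12-12-9-14-9-9-14-3-8 4-9 10-5 14 2 21 0 17-2 8-7 12-19 20-9 15-13 41 1 16 153 1 3-17 16-28 1-29 14-16-14-13 12-19 13-11 19-8 6-12 8-6 28-5 28 3 4-2 12-12-11-11-5-11 0-9 22-14 14-13z"/><path d="M491 350l-16 3-9 8 16 18 6 18-13-2-11 3-16 0-19-4-14 1-22 22-22 5-10 18-12 8 4 7 1 20 4 14 19 24 1 6-3 19 179-1 0-180-21 0-8 4-8 0z"/><path d="M527 26l-231 0-6 46-5 5 3 1 5 6 8 25-3 47 9-1 12 6 10 7 0 6 11-13 36-32 5-2 12 3 22 0 20-7 8-7 22-37 19-17 37-23 6-8z"/><path d="M196 26l-91 0-4 26-9 13-8 4-15 0-10-8-17 0 0 54 19 6 22 21 12 7 20 16 4 7 3 12 3 41 46-48 8-16-2-50 2-6 16-16 7-14 0-10-5-20z"/><path d="M165 403l-17 8-31 6-68 0-7 2 0 40 11 9 5 9 5 61 66 0 2-2 3-15 15-28 6-22 12-28 3-11 0-17z"/><path d="M553 205l-26 0-7 2-10 12-13 32-21 7-11-1-8 20 28 30-36 25 0 9 5 11 9 9 2 1 10-9 9-3 7 0 26 11 8 0 8-4 21-1z"/><path d="M465 362l-12 13-4 2-28-3-20 3-13 5-9 15-25 12-19 26 13 12 3 0 10-7 10-18 22-5 22-22 4-1 29 4 16 0 11-3 13 2-6-18z"/><path d="M348 449l-13 15-1 29-16 28-3 10 1 7 57 0 2-3 3-16-1-6-19-24-4-14-1-20z"/><path d="M104 26l-61 0-1 34 17 1 10 8 15 0 8-4 9-13z"/><path d="M44 459l-2 1 0 77 19 1-2-55-4-11z"/>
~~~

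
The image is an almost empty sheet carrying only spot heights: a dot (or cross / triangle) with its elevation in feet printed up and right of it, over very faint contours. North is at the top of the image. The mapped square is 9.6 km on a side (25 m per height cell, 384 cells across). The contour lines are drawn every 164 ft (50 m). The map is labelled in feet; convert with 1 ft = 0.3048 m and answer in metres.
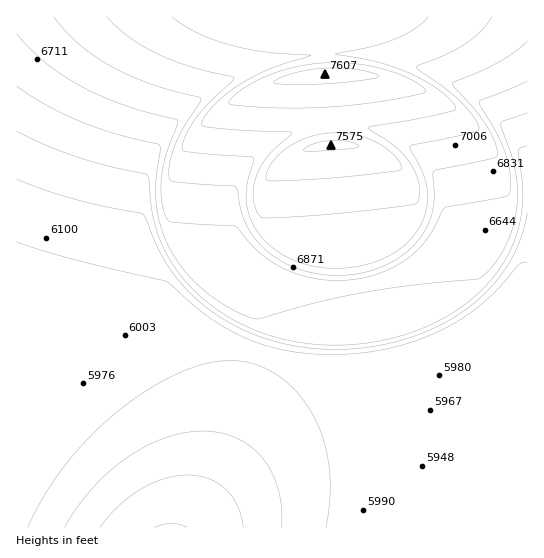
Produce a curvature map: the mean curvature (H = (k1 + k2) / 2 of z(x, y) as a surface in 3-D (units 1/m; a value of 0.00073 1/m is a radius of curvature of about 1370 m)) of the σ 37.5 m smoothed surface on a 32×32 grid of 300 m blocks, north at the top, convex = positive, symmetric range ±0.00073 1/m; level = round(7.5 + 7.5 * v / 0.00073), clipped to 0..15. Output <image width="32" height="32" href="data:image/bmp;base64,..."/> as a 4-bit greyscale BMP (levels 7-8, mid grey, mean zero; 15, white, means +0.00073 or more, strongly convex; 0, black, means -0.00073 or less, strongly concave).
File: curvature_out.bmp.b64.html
<image width="32" height="32" href="data:image/bmp;base64,Qk12AgAAAAAAAHYAAAAoAAAAIAAAACAAAAABAAQAAAAAAAACAAATCwAAEwsAABAAAAAAAAAAAAAAABEREQAiIiIAMzMzAERERABVVVUAZmZmAHd3dwCIiIgAmZmZAKqqqgC7u7sAzMzMAN3d3QDu7u4A////AHd4iIiIiIiIiHd3d3d3d3d3d4iIiIiIiIh3d3d3d3d3d3d4iIiIiIiId3d3d3d3d3d3d4iIiIiIiHd3d3d3d3d3d3d4iIiIiIh3d3d3d3d3d3d3d4iIiIiId3d3d3d3d3d3d3d3iIiIh3d3d3d3d3d3d3d3d3d4h3d3d3d3d3d3d3d3d3d3d3d3d3d3d3d3d3d3d3d3d3d3d3d3d3d3d3d3d3d3d3d3d2MQASV3d3d3d3d3d3d3dhAp3/6kAFd3d3d3d3d3dyC/+5iIrv4gd3d3d3d3d2CPuHd3d3d5/AV3d3d3d3cM6Hd3dmd3d3zwV3d3d3dwvXd3QSRCE3d3rwd3d3d3RPh3cV7+3/gWd32hd3d3dw6Xdyn5d3eNwXd48Xd3d3cfd3VPh3d3d9k3d+V3d3d2PndzrHd3d3edJ3e5d3d3dj53c6t3d3d3nid3und3d3cvd3Rud3d3d8ond9d3d3d3D4d3HNh3d3vyZ3fxd3d3dzfnd2Gv2qz9JHd70Hd3d3dw63d3EWq4IFd3nxZ4iIiIhg+4iIdTJGd3efM3iIiIiIhQ74iIiIiIiN8ieIiIiIiIhgX/uIiIiv+QWIiIiIiIiIiEAq////1AJ4iIiIiIiIiIiIcwAAACaIiIiIiIiIiIiIiIiIiIiIiIiIiIiIiIiIiIiIiIiIiIiIiI"/>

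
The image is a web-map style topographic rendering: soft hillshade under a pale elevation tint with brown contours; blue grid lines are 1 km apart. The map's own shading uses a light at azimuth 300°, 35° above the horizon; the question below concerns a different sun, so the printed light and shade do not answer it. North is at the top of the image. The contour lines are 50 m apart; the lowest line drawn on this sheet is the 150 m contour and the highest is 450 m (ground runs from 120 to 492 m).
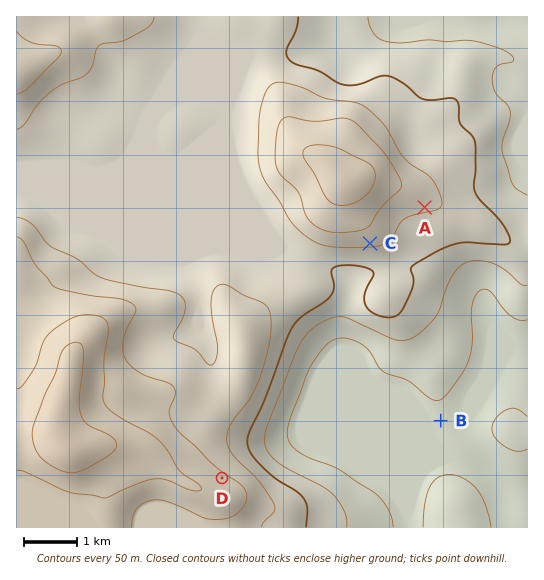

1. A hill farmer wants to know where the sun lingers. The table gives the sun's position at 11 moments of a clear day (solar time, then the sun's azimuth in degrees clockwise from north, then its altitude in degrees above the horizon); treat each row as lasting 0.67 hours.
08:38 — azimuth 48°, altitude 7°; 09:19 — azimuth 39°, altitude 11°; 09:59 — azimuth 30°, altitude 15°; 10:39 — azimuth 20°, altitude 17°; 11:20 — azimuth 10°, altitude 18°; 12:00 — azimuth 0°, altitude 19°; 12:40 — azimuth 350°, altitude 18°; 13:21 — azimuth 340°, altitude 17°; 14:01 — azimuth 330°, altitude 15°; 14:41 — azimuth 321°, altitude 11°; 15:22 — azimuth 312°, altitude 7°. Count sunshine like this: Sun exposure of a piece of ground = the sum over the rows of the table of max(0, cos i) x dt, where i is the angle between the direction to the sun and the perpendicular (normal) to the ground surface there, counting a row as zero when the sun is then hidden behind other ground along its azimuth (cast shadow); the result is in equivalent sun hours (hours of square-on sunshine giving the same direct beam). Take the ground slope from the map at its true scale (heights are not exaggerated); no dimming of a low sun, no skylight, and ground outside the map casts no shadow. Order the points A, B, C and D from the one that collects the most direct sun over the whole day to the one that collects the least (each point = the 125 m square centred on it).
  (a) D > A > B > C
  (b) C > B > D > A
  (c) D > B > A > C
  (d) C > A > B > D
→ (c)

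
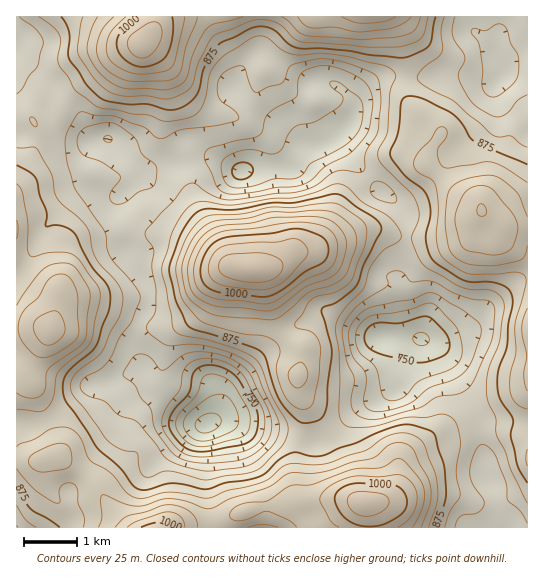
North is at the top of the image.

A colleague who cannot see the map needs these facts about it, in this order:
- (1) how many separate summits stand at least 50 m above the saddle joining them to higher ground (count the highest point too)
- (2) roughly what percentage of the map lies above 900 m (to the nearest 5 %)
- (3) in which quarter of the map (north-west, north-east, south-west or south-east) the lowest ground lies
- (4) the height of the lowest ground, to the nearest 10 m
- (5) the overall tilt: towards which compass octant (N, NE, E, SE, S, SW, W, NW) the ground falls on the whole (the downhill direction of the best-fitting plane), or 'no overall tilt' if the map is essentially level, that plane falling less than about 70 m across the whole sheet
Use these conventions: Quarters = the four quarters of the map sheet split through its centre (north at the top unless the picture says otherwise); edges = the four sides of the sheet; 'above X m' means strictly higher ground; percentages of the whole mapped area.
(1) There are 7 summits with 50 m or more of prominence.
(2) Roughly 30 % of the ground is higher than 900 m.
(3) The lowest ground is in the south-west quarter.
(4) About 670 m is the lowest elevation on the sheet.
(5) On the whole the map has no overall tilt.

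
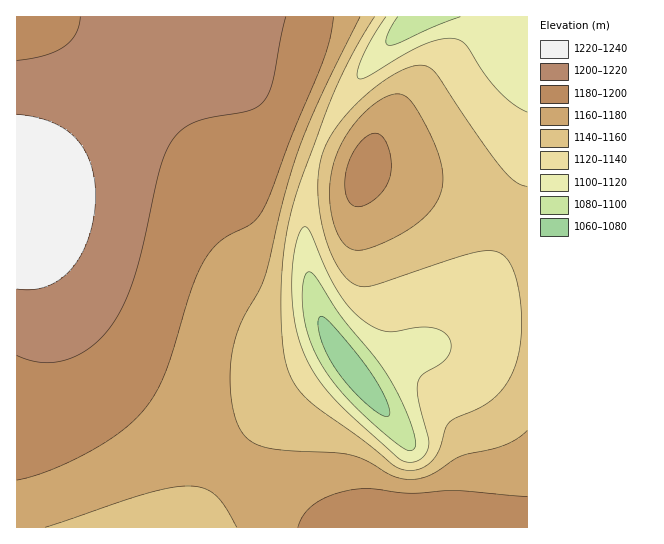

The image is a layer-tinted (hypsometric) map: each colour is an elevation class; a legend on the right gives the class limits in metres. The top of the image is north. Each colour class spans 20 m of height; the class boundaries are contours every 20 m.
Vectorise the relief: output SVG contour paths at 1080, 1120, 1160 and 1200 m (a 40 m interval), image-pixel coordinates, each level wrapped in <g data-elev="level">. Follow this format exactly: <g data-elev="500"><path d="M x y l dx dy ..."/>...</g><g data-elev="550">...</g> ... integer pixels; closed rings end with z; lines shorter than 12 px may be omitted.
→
<g data-elev="1080"><path d="M383 416l-10-7-15-13-13-15-11-15-8-15-6-14-2-14 2-6 5 1 10 10 24 29 15 21 10 17 5 14 0 7z"/></g><g data-elev="1120"><path d="M407 462l-9-4-60-55-20-24-13-22-9-31-4-37 3-39 3-15 5-8 3 0 4 5 17 39 12 23 11 14 13 13 12 7 12 4 32-5 15 1 10 5 6 6 1 10-4 9-8 7-16 9-5 7-1 8 1 9 10 40 1 8-3 7-5 6-7 3z"/><path d="M527 112l-13-7-14-12-15-19-18-28-5-5-7-2-13 0-17 5-20 10-38 23-5 2-4-1 0-8 5-15 10-18 13-20"/></g><g data-elev="1160"><path d="M45 527l100-33 25-6 19-2 14 2 12 7 10 11 12 21"/><path d="M527 430l-9 8-12 7-44 11-32 19-9 3-11 1-17-3-27-16-16-5-16-2-52-3-21-4-14-8-10-15-5-18-2-24 1-23 5-21 7-18 16-29 6-13 20-84 18-55 21-49 36-72"/><path d="M355 250l8 0 13-4 34-17 20-18 7-9 4-9 2-10 0-10-7-26-21-40-6-8-7-4-8-1-9 3-11 7-11 10-18 23-11 25-4 28 2 28 5 14 5 9 5 6z"/></g><g data-elev="1200"><path d="M17 355l12 5 12 2 12 0 12-2 12-4 12-7 19-19 14-22 12-29 9-33 16-73 10-28 10-13 14-9 16-5 40-7 8-4 6-5 6-9 4-11 13-65"/><path d="M80 17l-1 9-3 8-5 7-8 6-18 8-28 5"/></g>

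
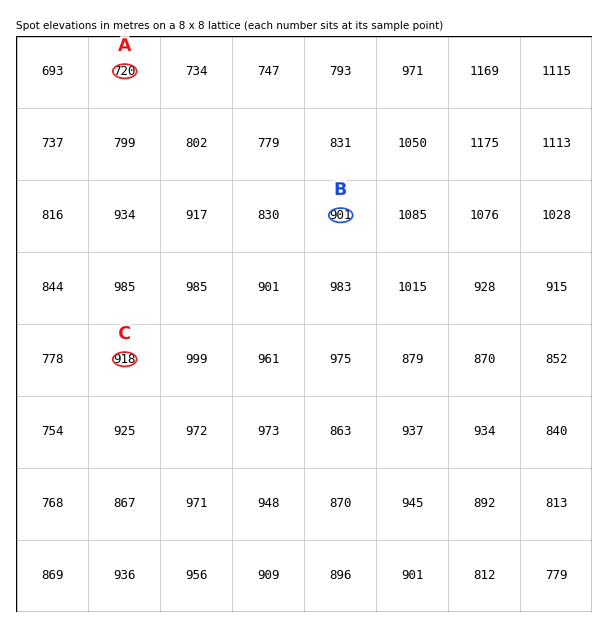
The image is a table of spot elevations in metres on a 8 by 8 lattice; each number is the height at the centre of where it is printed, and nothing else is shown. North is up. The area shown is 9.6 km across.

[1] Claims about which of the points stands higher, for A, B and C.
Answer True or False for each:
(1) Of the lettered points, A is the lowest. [True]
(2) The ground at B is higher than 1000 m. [False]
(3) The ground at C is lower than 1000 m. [True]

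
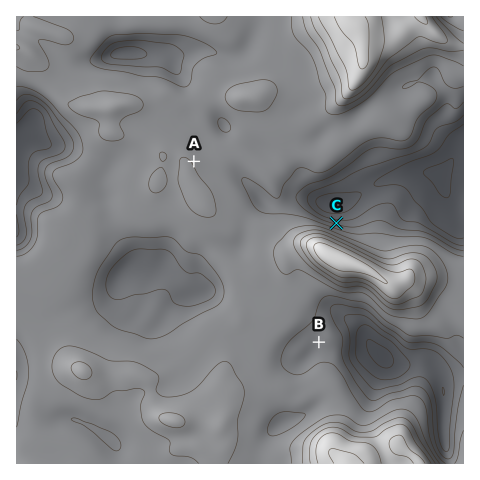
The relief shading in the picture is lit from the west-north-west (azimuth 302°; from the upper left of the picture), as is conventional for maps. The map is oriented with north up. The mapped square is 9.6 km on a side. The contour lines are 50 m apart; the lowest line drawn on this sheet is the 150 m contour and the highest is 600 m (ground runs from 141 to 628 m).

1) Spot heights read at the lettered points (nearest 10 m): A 400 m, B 320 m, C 290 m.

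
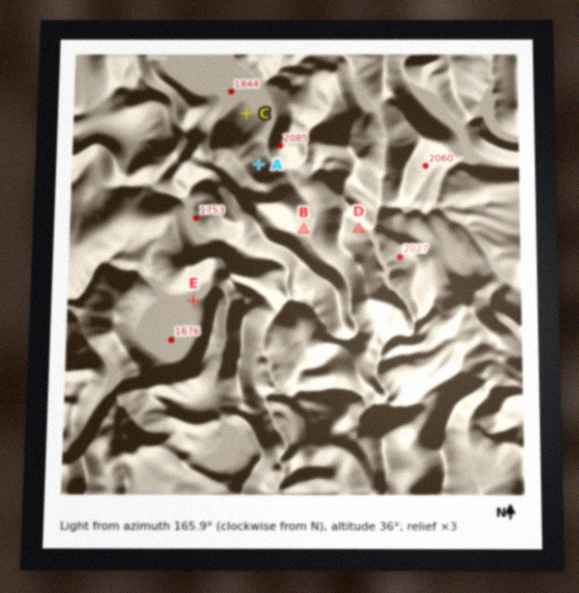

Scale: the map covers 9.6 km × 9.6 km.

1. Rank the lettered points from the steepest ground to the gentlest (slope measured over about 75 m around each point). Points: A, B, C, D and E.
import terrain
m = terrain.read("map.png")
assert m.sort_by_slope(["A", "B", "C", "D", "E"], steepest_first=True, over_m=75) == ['A', 'D', 'B', 'C', 'E']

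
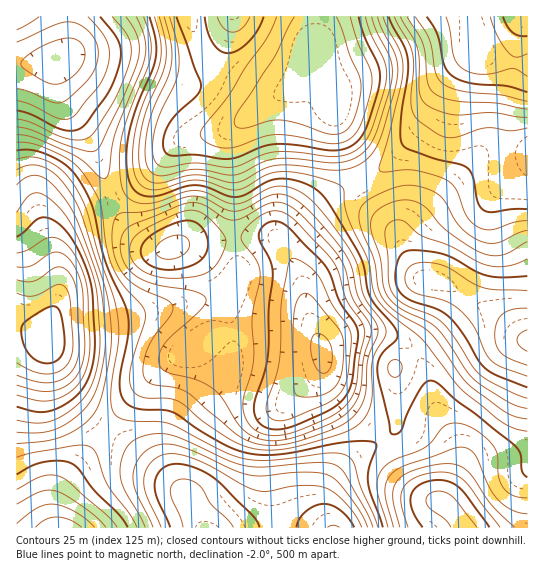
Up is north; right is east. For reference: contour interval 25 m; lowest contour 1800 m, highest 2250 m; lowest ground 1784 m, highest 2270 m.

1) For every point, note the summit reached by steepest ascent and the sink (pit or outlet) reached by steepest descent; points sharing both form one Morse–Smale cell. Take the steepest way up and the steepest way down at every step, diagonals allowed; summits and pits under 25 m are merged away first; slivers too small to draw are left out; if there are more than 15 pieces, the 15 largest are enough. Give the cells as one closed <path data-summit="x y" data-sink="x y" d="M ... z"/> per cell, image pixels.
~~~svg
<path data-summit="527 341" data-sink="477 49" d="M477 49l-29 30-20 39-9 13-37 38-22 14 12 22 23 25 12 27 14 20 18 4 15 7 41 25 22 20 10 7 1-150-15-5-8-6-2-30 10-55 8-20 7-7 0-2-30-5-15-5z"/><path data-summit="207 527" data-sink="322 353" d="M295 328l-61 3-28 8-19 13-16 8-21 17-43 52 78 65 18 34 67 0 7-2 0-12-8-39-1-17 3-32 8-16 31-27 13-16 0-16-7-14-7-6z"/><path data-summit="527 341" data-sink="465 527" d="M477 303l-4 0-46 41-32 23 2 18-1 41-3 5-10 10 21 37 22 19 21 8 18 23 62 0 1-187-11-8-22-20z"/><path data-summit="527 341" data-sink="322 353" d="M359 181l-25 12-15 11-36 37 0 5 9 13 11 24 5 31 15 37 1 24 4 11 23 25 19 14 12 14 3 0 8-8 3-5 1-41-2-18 32-23 46-41 3-1-30-18-23-5-6-5-10-17-12-27-23-25z"/><path data-summit="314 51" data-sink="61 61" d="M189 16l-121 1 0 33-3 7-8 8 2 22 8 20 14 19 14 23 16 48 10-2 17-11 43-44 10-4 34-5 17-10 31-23-10-3-49-30-10-10z"/><path data-summit="47 341" data-sink="322 353" d="M270 236l-35 3-2 2 6 28-2 6-8 14-10 7-81 19-27 4-50 2-8 4-5 9 0 13 9 26 16 28 33 30 44-54 21-17 40-24 23-5 40-3 31 1 10 7-7-22-8-39-17-30-6-6z"/><path data-summit="314 51" data-sink="477 49" d="M470 16l-154 1-1 38 24 35 1 9-4 20 23 62 23-12 26-26 16-18 24-46 27-26 1-10-4-25z"/><path data-summit="314 51" data-sink="322 353" d="M314 52l-5 13-19 23-44 29-11 10-4 7-2 13 6 35-1 58 36-4 12 8 1-3 36-37 15-11 25-11-23-63 4-20-1-9-20-27z"/><path data-summit="47 341" data-sink="61 61" d="M58 61l-42 4 0 258 25 10 6 6 4-20 8-24 0-21-6-25 2-18 11-14 8-5 38-14-20-55-31-46-4-16z"/><path data-summit="47 341" data-sink="171 247" d="M111 199l-37 13-8 5-11 14-2 18 6 25 0 21-8 24-1 10 3-4 8-4 61-4 93-20 11-5 7-9 6-14-6-29-51 4-13 5-11 0-8-2-19-16z"/><path data-summit="47 341" data-sink="59 527" d="M18 324l-2 1 0 202 41 1-2-15 4-20 10-19 24-27 12-17-32-29-6-10-15-32-4-12 0-8-7-6z"/><path data-summit="334 527" data-sink="322 353" d="M323 359l0 8-4 7-40 36-8 16-3 32 10 69 52 1-6-18 0-12 7-16 15-18 37-25-55-53-4-11z"/><path data-summit="314 51" data-sink="171 247" d="M235 125l-14 7-30 4-10 4-13 11-22 26-16 12-18 9 11 23 15 18 20 10 11 0 22-6 42-4 2-57-6-43z"/><path data-summit="207 527" data-sink="59 527" d="M107 431l-43 51-8 20 0 24 2 2 144 0-17-34-26-23z"/><path data-summit="314 51" data-sink="233 17" d="M315 16l-126 1 8 25 7 13 10 10 49 30 10 2 17-9 19-23 6-14z"/>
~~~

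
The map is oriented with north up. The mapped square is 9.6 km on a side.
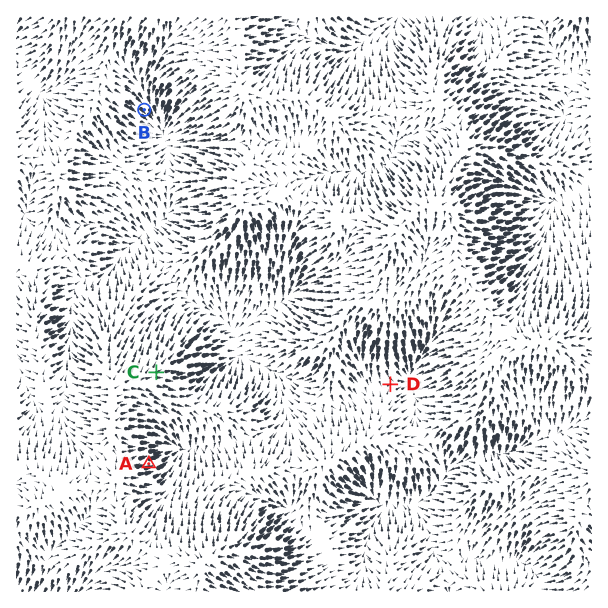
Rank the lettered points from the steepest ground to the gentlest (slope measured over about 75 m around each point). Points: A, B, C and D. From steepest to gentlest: A B C D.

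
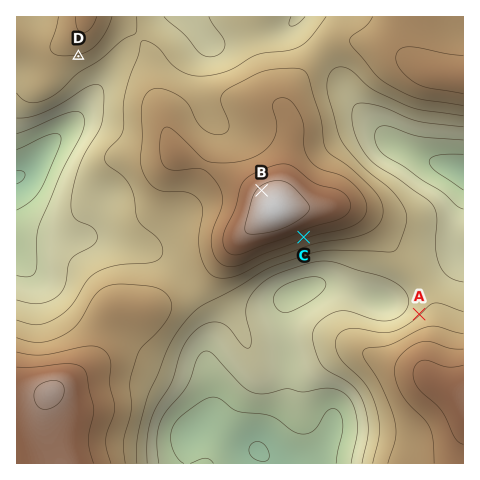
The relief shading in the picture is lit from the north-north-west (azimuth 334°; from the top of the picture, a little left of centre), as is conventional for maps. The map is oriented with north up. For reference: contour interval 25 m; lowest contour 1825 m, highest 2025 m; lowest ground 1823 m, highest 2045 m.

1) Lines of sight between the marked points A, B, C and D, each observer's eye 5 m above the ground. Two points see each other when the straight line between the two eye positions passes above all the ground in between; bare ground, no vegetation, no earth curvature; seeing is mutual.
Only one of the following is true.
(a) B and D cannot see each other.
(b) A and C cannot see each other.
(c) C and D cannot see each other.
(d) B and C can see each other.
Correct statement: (c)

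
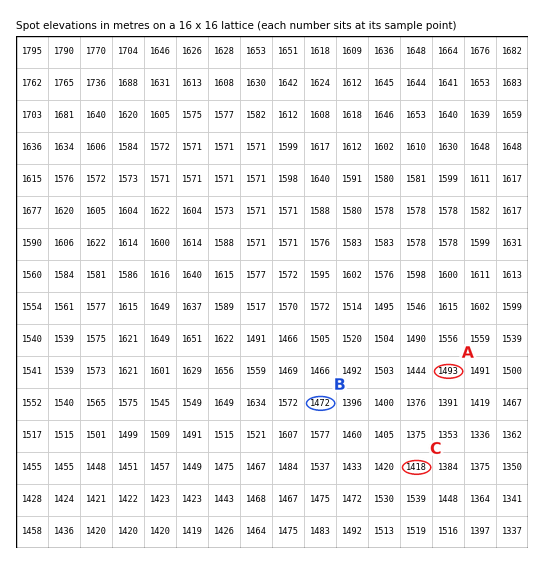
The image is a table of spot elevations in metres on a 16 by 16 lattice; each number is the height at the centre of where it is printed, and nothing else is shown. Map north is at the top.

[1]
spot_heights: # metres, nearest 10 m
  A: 1490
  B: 1470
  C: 1420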